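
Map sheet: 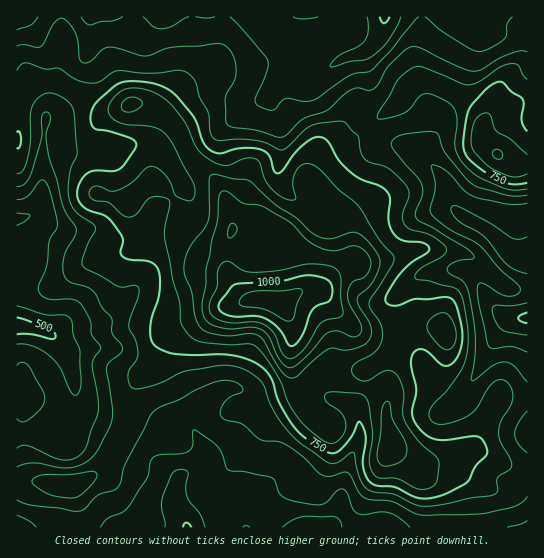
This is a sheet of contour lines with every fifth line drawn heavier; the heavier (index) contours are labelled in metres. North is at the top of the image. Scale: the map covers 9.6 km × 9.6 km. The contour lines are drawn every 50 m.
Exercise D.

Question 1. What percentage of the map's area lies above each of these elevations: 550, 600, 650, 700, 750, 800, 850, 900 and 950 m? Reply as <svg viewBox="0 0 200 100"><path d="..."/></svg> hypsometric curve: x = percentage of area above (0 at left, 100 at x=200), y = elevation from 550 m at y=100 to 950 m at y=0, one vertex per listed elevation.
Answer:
<svg viewBox="0 0 200 100"><path d="M193 100l-30-12-35-13-35-13-28-12-25-12-20-13-7-13-7-12"/></svg>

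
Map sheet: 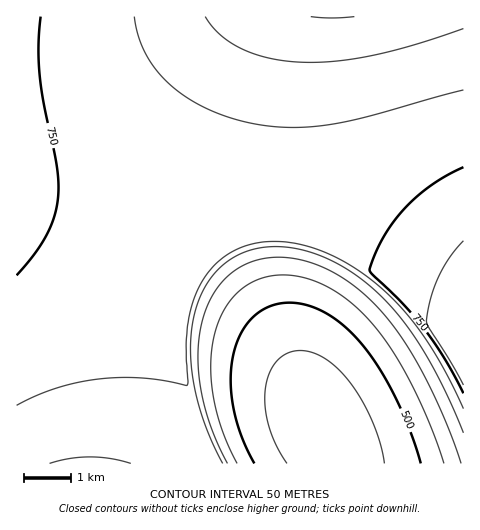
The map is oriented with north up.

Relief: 420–840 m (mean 670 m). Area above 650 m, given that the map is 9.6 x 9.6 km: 66.9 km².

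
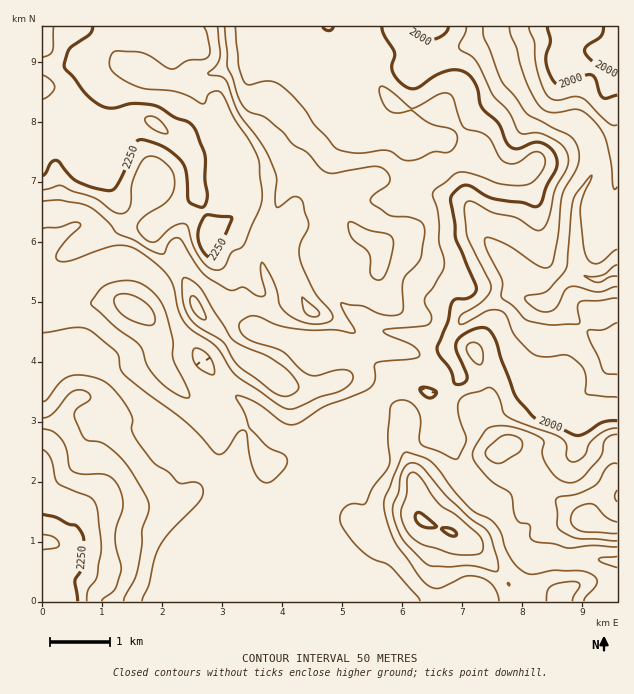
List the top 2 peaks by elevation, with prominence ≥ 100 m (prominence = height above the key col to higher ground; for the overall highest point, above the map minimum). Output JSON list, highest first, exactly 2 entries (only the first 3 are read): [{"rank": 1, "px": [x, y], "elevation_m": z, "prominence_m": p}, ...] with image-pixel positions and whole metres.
[{"rank": 1, "px": [422, 520], "elevation_m": 2253, "prominence_m": 225}, {"rank": 2, "px": [587, 520], "elevation_m": 2238, "prominence_m": 150}]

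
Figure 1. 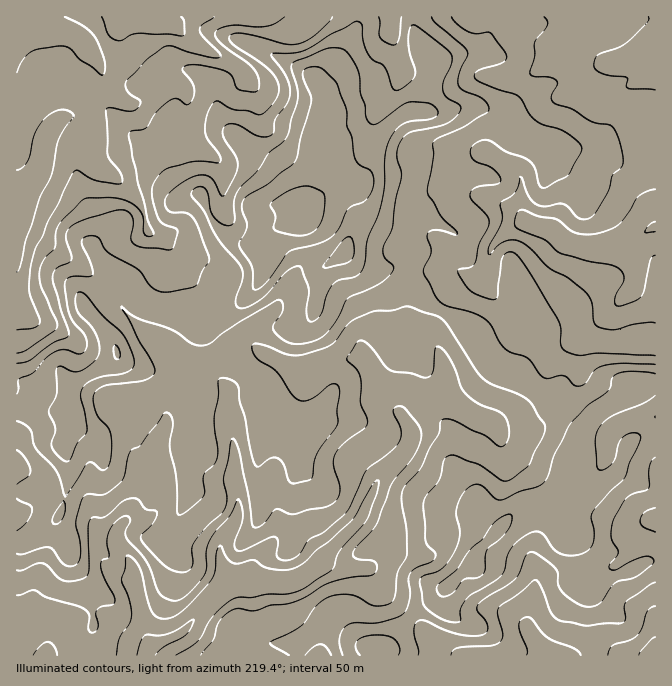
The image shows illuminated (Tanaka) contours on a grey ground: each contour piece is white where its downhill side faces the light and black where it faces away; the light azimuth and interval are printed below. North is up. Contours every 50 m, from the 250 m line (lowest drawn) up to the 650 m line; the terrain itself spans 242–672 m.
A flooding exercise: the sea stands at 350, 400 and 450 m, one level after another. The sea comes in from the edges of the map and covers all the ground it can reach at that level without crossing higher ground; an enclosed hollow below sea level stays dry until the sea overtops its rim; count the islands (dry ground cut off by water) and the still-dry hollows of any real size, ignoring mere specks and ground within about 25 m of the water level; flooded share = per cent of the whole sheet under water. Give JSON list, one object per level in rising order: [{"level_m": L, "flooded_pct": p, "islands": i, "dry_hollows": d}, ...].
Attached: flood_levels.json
[{"level_m": 350, "flooded_pct": 20, "islands": 0, "dry_hollows": 0}, {"level_m": 400, "flooded_pct": 37, "islands": 0, "dry_hollows": 0}, {"level_m": 450, "flooded_pct": 58, "islands": 0, "dry_hollows": 0}]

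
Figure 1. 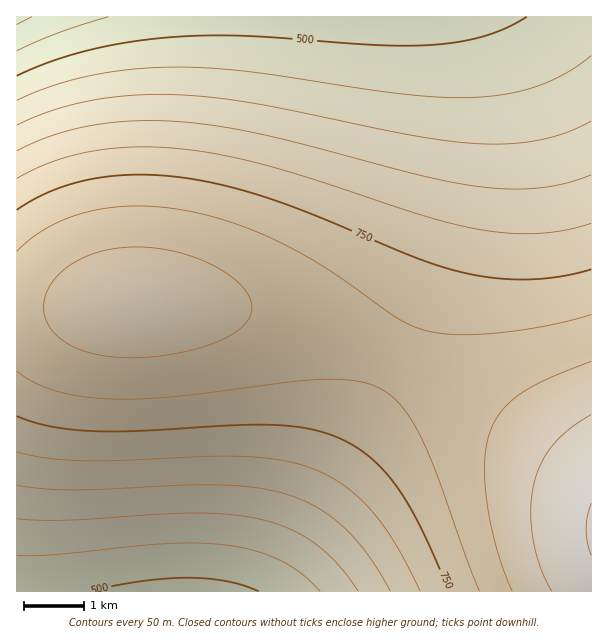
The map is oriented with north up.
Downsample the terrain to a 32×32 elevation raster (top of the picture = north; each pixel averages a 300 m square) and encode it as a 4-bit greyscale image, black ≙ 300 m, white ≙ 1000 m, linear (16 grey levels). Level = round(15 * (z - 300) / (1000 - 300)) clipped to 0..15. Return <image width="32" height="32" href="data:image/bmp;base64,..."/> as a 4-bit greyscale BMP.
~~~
<image width="32" height="32" href="data:image/bmp;base64,Qk12AgAAAAAAAHYAAAAoAAAAIAAAACAAAAABAAQAAAAAAAACAAATCwAAEwsAABAAAAAAAAAAAAAAABEREQAiIiIAMzMzAERERABVVVUAZmZmAHd3dwCIiIgAmZmZAKqqqgC7u7sAzMzMAN3d3QDu7u4A////AFVVRERERERVVmd4mau8zd5VVVVVVVVVVWZ3iJqrzN3eZmZVVVVVVmZneImau8zd7mZmZmZmZmZnd4iZqrvM3e53d3d3d3d3d3iImaq7zN3ud3d3d3d3d3iIiZqrvMzd3oiIiIiIiIiIiZmqq7zM3d6JmZmZmZmZmZmaqru8zN3dmZmZmZmZmZmaqqq7vMzN3aqqqqqqqqqqqqqru7zMzN2qq7u7uqqqqqqqu7u7zMzNu7u7u7u7u7u7u7u7u7zMzLu7zMzLu7u7u7u7u7u7vMy7zMzMzMzLu7u7u7u7u7u7vMzMzMzMzLu7u7u7u7u7u7zMzMzMzMzLu7u7uqqqqru8zMzMzMzMy7u7uqqqqqqqvMzMzMzMzLu7uqqqqqqqqrvMzMzMzLu7uqqqqZmZmZm7u8zMzLu7u6qqqZmZmZmZq7u7u7u7uqqqmZmZmIiIiaqqu7u7qqqqmZmYiIiIiIiZqqqqqqqpmZmIiIiId3iIiZmZmZmZmZiIiId3d3d3d4iImZmZmIiIh3d3d3d3d3d3iIiIiIiHd3d3dmZmZmZnZnd3d3d3d3dmZmZmZmZmZlZmZmd2ZmZmZmZVVVVVZmZVVWZmZmZmVVVVVVVVVVVWREVVVVVVVVVVVVVVVVVVVTNERERFVURERERERERFVVUjMzREREREREREREREREVV"/>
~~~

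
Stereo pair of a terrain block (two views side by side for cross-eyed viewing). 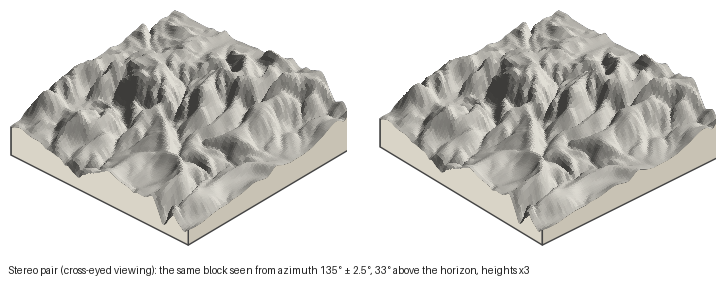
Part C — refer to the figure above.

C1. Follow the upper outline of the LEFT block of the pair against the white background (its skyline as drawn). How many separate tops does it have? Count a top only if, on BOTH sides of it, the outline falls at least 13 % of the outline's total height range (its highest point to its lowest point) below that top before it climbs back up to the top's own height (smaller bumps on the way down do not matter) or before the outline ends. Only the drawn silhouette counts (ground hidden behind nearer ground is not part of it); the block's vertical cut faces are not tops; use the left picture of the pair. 1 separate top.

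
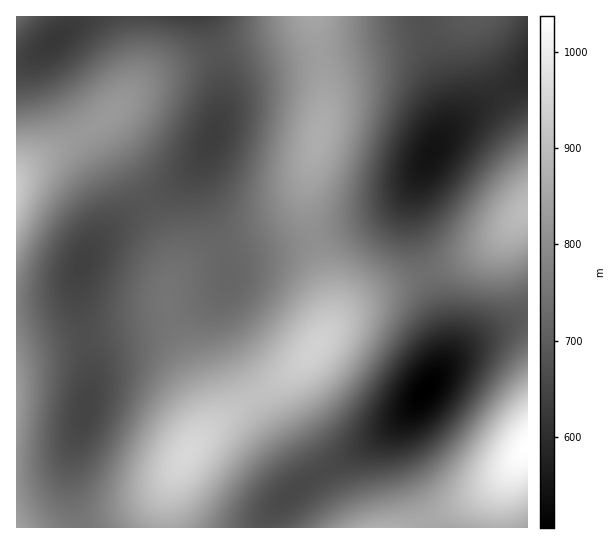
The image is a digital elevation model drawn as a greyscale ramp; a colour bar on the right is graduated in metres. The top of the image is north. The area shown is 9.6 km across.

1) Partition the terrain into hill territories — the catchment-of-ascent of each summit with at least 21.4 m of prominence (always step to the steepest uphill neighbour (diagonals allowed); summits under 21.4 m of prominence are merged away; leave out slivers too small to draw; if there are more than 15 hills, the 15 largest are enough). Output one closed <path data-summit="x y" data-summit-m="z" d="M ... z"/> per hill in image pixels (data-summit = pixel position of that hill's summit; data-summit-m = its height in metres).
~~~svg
<path data-summit="187 454" data-summit-m="955" d="M202 157l-20 23-63 40-14 12-17 21-8 17-3 23 12 62 2 30-20 80 0 24 8 39 188 0 2-11 4-7 32-28 0-5-4-8-66-106-16-36-2-20 12-29 0-8-5-19-24-60-1-20z"/><path data-summit="319 137" data-summit-m="867" d="M423 16l-218 1 16 53 2 35-8 29-15 32-1 19 6 24 19 42 5 18 6-8 8-4 84-22 43-15 25-15 14-14 42-70-2-26-18-50z"/><path data-summit="17 189" data-summit-m="928" d="M205 16l-130 0-2 7-32 29-14 8-11 2 1 242 30-3 20-8 8-7 13-33 12-16 19-17 63-40 17-17 8-12 14-38 2-35-8-35z"/><path data-summit="317 347" data-summit-m="943" d="M417 180l-8 11-14 14-25 15-43 15-84 22-8 4-6 8 0 9-12 29 0 15 6 17 29 54 49 76 5 14 85-55 25-25 27-38 4-16-2-18-25-74-8-34 0-24z"/><path data-summit="527 446" data-summit-m="1038" d="M527 316l-45 20-24 16-17 17-25 34-25 25-96 61-22 21-5 11 0 6 259 1z"/><path data-summit="527 209" data-summit-m="897" d="M527 76l-44 27-29 21-19 23-20 40-3 12 0 24 3 15 30 93 2 18-5 19 16-16 17-12 53-25z"/><path data-summit="17 399" data-summit-m="833" d="M78 277l-3 9-12 10-22 7-25 2 1 166 28-3 17-8 13-17 9-28 7-30 0-19-12-60z"/><path data-summit="17 527" data-summit-m="844" d="M74 444l-5 9-14 11-17 5-22 2 1 57 62-1-8-38 0-24z"/><path data-summit="17 17" data-summit-m="731" d="M74 16l-57 0-1 45 11-1 14-8 32-29z"/>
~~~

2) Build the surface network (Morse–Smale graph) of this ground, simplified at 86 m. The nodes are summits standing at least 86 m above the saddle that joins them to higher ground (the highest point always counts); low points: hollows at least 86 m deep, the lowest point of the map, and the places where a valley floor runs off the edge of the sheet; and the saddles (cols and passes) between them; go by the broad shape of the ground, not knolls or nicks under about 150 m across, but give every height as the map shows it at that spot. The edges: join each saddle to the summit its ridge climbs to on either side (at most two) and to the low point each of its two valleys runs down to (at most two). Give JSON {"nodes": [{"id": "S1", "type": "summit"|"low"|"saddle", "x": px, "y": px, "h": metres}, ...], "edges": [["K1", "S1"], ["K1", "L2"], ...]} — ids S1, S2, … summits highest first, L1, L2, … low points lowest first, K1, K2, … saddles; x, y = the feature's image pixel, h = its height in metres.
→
{"nodes": [
{"id": "S1", "type": "summit", "x": 527, "y": 446, "h": 1038},
{"id": "S2", "type": "summit", "x": 187, "y": 454, "h": 955},
{"id": "S3", "type": "summit", "x": 17, "y": 190, "h": 928},
{"id": "S4", "type": "summit", "x": 526, "y": 209, "h": 897},
{"id": "L1", "type": "low", "x": 426, "y": 390, "h": 505},
{"id": "L2", "type": "low", "x": 433, "y": 153, "h": 545},
{"id": "L3", "type": "low", "x": 54, "y": 41, "h": 623},
{"id": "K1", "type": "saddle", "x": 314, "y": 238, "h": 804},
{"id": "K2", "type": "saddle", "x": 79, "y": 527, "h": 753},
{"id": "K3", "type": "saddle", "x": 426, "y": 274, "h": 736}],
"edges": [["K1", "S2"], ["K1", "L2"], ["K1", "L3"], ["K2", "S2"], ["K2", "S3"], ["K2", "L3"], ["K3", "S2"], ["K3", "S4"], ["K3", "L1"], ["K3", "L2"]]}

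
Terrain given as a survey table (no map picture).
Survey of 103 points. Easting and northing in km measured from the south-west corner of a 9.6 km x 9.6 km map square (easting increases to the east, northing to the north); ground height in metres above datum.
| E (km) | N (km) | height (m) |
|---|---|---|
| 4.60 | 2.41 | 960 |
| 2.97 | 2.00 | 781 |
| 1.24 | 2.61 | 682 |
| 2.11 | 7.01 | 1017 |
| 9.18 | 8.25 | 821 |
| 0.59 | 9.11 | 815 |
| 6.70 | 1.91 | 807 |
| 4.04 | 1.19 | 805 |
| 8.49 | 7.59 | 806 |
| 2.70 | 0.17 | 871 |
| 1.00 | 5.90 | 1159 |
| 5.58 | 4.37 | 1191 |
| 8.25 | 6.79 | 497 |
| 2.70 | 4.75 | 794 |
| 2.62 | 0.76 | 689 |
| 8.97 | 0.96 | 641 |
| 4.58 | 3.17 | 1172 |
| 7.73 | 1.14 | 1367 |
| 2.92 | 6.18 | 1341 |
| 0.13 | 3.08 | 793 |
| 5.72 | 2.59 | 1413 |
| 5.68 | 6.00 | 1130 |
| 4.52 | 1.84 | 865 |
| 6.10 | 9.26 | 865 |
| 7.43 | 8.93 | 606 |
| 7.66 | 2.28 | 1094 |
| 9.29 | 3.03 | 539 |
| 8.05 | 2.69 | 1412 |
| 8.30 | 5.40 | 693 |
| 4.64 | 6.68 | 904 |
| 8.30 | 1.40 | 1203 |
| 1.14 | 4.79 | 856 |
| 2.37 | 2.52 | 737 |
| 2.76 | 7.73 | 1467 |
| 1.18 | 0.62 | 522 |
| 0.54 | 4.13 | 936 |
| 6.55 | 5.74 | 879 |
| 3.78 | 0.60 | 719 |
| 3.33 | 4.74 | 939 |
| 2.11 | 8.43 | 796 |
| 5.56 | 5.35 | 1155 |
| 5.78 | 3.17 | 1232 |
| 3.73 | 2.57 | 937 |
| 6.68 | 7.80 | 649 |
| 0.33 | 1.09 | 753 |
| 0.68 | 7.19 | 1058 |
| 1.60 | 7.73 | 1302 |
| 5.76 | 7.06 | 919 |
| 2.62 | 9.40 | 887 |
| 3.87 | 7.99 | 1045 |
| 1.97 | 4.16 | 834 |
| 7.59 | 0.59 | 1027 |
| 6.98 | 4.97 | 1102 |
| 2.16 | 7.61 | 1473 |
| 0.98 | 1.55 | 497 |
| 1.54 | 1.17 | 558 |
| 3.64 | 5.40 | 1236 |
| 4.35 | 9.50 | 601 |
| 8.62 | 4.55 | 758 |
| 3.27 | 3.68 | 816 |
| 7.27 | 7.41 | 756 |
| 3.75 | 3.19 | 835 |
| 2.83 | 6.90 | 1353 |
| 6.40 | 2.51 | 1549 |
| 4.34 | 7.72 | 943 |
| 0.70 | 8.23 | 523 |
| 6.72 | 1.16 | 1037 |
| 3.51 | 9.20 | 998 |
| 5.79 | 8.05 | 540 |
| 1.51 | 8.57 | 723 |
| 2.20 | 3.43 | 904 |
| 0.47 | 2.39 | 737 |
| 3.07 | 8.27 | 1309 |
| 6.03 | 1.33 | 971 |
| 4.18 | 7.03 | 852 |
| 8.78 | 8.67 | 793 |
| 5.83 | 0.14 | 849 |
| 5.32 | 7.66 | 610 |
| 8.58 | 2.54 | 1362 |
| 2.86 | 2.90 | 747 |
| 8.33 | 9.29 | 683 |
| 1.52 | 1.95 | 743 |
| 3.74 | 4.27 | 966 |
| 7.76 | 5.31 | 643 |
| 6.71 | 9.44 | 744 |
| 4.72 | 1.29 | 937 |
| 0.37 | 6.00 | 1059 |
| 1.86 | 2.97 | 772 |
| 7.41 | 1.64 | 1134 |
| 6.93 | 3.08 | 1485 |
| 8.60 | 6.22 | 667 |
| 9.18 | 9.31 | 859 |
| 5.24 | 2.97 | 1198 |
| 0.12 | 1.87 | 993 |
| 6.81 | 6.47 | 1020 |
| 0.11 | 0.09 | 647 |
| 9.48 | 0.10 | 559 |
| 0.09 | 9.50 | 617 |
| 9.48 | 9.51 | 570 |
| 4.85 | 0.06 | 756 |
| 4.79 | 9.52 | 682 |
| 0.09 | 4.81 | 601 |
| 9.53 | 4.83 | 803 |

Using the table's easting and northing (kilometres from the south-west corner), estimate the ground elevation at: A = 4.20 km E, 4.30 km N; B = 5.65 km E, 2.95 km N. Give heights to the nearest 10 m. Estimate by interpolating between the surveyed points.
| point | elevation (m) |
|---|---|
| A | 930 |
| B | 1290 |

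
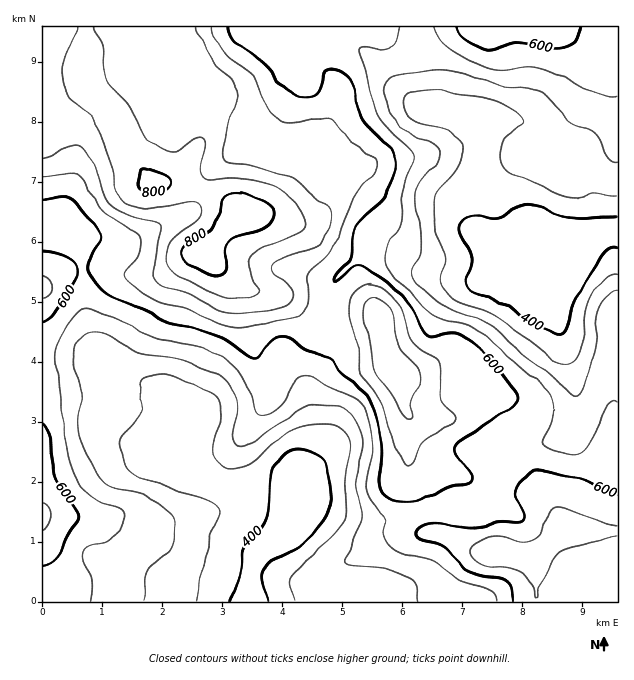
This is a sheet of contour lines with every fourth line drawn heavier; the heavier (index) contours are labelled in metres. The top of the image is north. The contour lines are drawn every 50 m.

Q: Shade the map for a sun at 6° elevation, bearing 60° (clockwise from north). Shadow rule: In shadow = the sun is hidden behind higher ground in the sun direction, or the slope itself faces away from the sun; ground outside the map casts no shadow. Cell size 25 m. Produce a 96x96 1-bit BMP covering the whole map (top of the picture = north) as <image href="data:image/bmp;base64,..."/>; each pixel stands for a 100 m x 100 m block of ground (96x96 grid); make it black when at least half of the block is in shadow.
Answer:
<image width="96" height="96" href="data:image/bmp;base64,Qk2+BAAAAAAAAD4AAAAoAAAAYAAAAGAAAAABAAEAAAAAAIAEAAATCwAAEwsAAAIAAAAAAAAA////AAAAAAAAAAAAD4AAf///gAAAAAAAD4AAf///gAAAAAAABwAAf///gAAAAAAAAAAAf///gAAAAAAAAAAB////gAAAAAAAAAAD////AAAAAAAAAAAD///gAAAAAAAAAAAB///AAAAAAAAAAfAA//8AAAAAAAAAA/4Af/gAAAAAAAAAA//AOAAAAAAAAAAAAf/wAAAAAAAAAAAAA//8AAAAAAAAAAAAA///AAAAYAAAAAAAA///wAAB8AAAAAAAB///4AAD4AAAAAAAB///8AADwAAAAAAAD///8AAAAAAAAAAAD///4AAAAAAAAAAAD///wAAAAAAAAAAAD///wAAAAAAAAAAAD///wAAAAAAAAAAQD///4AAAAAAAAAA+D///4AAAAAAAAAA/D///8AAAAAAAAAA/B///8AAAAAAAAAB/B///8AAAAAAAAAB/g///8AAAAAAAAAD/g///8AAAAAAAAAH/wf//8AAAAAAAAAH/wP//8AAAAAAAAAP/4P//4AAAAAAAAAf/8H//4AAAAAAAAA//8H//4AAAAAAAAB//8H//4AAAAAAAAH//8D//wAAAAAAAAf//8D//wAAAAAAAf///8D//gAAAADAB////4D//gAAAADAH////4D//gAAAAPAP////wB//AAAAA/gP////wA//AAAAA/gP////gAf/AAAAB/wf////gAP/AAAAB/wf////gAP/AAAAB/wf////AAH+AAAAB/wP////AAH+AAAAB/wP////kAH+AAAAA/wH////uAD8AAAAAfwH////AAB8AAAAAPwD///+AAB4AAAAAHgB///8AAAAAAAAADgB///4AAAAAAAAAAAA///4AAAAAAAAAAAAb//wAAAAAAAAAAAAB//AAAAAAAAAAAAAA/+AAAAAAAAAAAAAA/8AAAAAAAAAAAD+B/4AAAAAAAAAAAD///4AAAAAAAAAAAD///wAAAAAAAAAAAD///AAAAAAAAAAAAD//+AAAAAAAAAAAAD//+AwAAAAAAAAAAD//+B8AAAAAAAAPwD//+B8AAAAAAAAfwD//8A8AAAAAAAA/wD//wAAAAAAAAAA/gD//gAAAAAAAAAB/AD//AAAAAAAAAAH8AB//AAAAAAAAAAf4AA//AAAAAAAAAAfwAAf/AAAAAAAAAAfAAAf/AAAAAAAAAAeAAAP+AAAAAAAAAAMAAAH+AAAAAAAAAAAAAAH8AAAAAAAAAAAAAAH8AAAAAAAAAAAAAAD4AAAAAAAAAAAAAAD4AAAAAAAAAAAAAADwAAAAAAAAAAAEAADgAAAAAAAAAAAOAACAAAAAAAAAAH8eAAEAAAAAAAAAP/8eAAcAAAAAAAAA//+OAAYAAAAAAAAA//8OAAYAAAAAAAAA//8PAAYAAEAAAAAAf/4PAAAAAMAAAAAAf/wPAAAAAAAAAAAAf/wAAAAAAAAAAAAAf/gAAAAAAAAAAAAAf/AAAAAAAAAAAAAAf+AAAAAAAAAAAAAAP8AAAAAAAAAAAAAAP4AAAAAAAAAAAAAAHwAAAA="/>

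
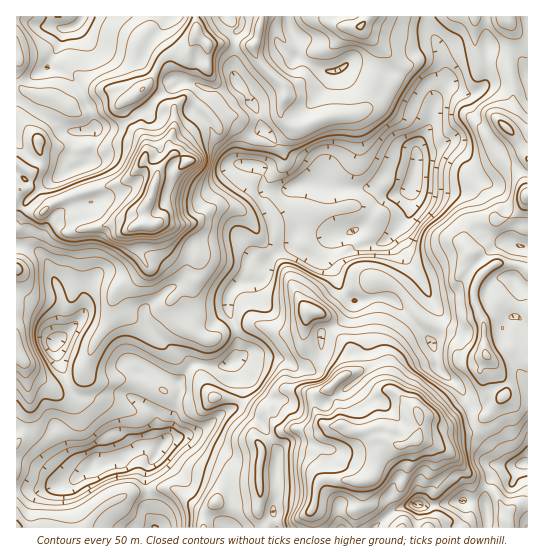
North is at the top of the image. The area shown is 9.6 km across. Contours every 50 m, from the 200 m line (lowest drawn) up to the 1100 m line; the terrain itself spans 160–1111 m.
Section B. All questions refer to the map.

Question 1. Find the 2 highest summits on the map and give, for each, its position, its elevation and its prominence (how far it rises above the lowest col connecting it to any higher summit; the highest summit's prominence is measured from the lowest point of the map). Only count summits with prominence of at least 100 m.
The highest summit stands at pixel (417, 442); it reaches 1111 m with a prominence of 951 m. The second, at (150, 199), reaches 1100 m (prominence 620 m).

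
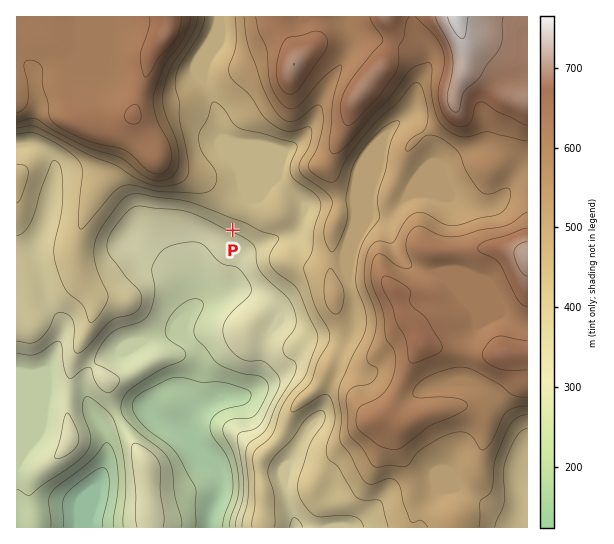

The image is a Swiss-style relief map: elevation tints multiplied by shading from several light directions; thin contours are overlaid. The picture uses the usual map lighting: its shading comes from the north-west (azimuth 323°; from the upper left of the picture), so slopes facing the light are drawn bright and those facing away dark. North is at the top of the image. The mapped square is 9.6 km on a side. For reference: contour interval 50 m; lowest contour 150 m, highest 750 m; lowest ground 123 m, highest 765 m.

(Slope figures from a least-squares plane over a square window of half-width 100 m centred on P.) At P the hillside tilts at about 11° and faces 201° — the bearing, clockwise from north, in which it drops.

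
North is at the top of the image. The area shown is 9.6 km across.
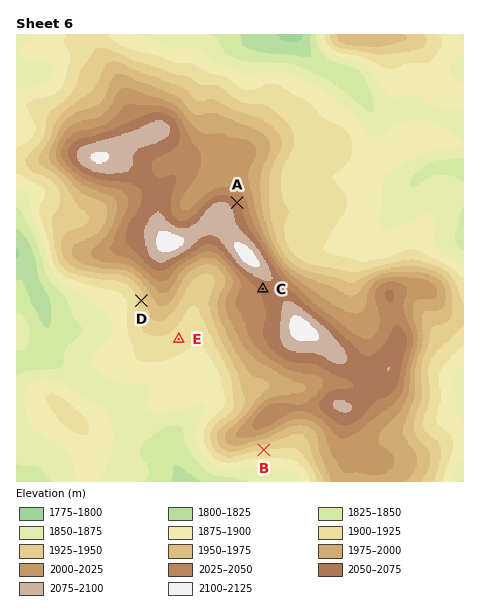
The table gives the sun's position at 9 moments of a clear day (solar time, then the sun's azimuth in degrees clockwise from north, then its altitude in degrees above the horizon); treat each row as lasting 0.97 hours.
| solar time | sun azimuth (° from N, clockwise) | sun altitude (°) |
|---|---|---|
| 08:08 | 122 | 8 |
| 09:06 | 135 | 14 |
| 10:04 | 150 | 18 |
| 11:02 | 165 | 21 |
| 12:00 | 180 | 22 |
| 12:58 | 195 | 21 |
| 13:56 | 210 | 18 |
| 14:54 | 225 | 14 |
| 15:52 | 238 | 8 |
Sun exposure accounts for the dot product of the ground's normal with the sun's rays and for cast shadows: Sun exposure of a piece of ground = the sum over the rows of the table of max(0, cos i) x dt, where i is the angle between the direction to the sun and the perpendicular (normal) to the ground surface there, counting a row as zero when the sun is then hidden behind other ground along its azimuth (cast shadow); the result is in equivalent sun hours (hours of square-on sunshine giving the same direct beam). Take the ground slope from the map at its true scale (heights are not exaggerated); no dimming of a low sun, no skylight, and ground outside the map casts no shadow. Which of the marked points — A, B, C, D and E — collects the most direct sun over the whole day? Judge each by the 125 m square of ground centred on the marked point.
B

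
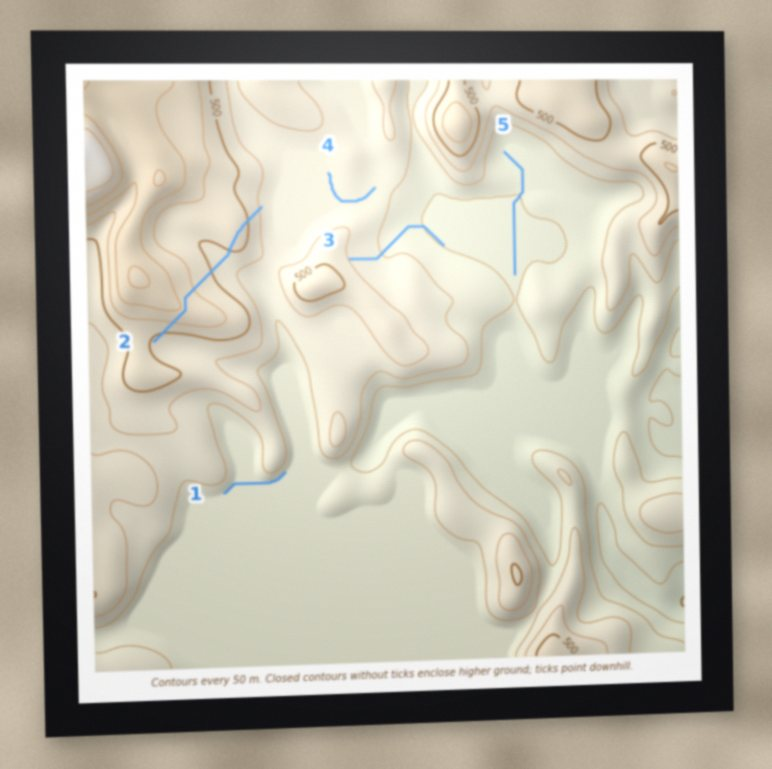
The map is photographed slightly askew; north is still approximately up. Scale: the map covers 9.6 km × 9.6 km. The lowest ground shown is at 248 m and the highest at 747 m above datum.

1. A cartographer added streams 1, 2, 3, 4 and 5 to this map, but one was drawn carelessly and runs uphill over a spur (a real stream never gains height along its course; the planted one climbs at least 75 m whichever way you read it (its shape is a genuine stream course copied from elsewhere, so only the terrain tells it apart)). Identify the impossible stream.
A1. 2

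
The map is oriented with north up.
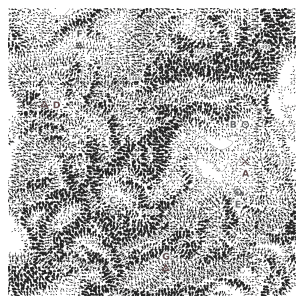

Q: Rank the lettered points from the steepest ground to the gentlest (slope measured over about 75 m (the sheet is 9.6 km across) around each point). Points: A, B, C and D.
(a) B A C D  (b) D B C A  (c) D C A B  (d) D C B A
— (c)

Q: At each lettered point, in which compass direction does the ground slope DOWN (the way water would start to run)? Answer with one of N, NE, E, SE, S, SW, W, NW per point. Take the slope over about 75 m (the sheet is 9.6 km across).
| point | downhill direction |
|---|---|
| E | N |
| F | N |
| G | NW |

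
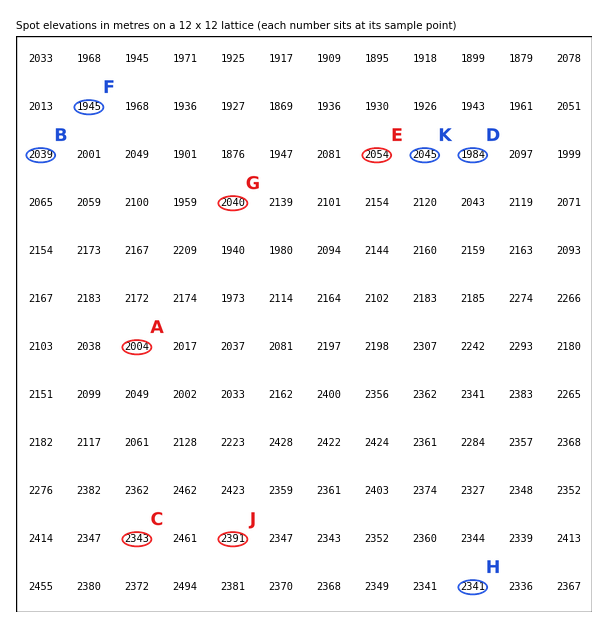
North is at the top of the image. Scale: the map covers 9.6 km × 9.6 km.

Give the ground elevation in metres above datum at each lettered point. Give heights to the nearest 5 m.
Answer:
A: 2005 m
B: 2040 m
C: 2345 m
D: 1985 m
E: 2055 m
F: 1945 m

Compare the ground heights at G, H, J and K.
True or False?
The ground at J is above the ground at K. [True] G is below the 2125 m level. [True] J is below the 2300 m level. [False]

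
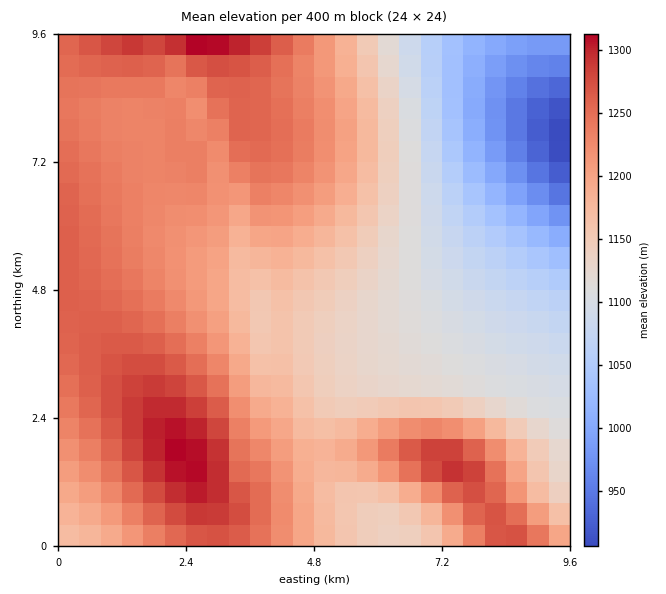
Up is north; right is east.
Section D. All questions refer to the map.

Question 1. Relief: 900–1340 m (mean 1180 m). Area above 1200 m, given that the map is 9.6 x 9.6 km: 45.2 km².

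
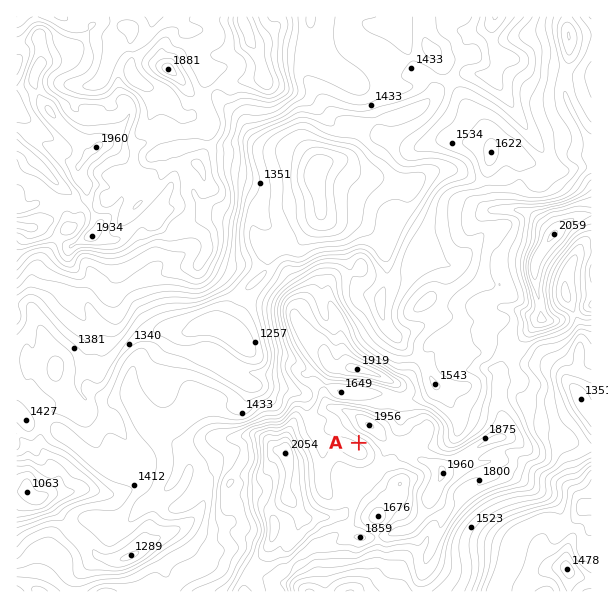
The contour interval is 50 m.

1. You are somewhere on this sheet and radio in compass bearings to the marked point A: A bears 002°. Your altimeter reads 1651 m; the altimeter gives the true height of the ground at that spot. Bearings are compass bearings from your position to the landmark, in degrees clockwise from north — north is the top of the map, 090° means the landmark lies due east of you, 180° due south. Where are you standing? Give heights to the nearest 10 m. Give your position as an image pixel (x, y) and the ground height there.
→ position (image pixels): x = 355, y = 563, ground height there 1650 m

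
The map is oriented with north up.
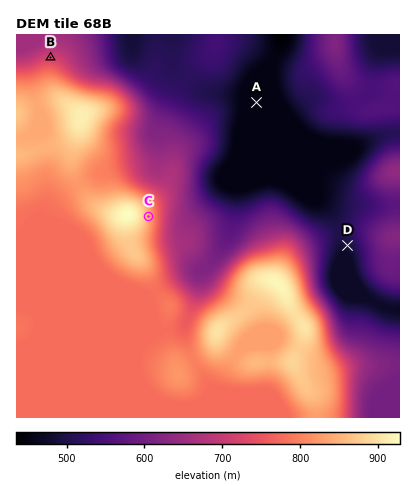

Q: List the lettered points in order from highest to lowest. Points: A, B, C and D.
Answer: C B D A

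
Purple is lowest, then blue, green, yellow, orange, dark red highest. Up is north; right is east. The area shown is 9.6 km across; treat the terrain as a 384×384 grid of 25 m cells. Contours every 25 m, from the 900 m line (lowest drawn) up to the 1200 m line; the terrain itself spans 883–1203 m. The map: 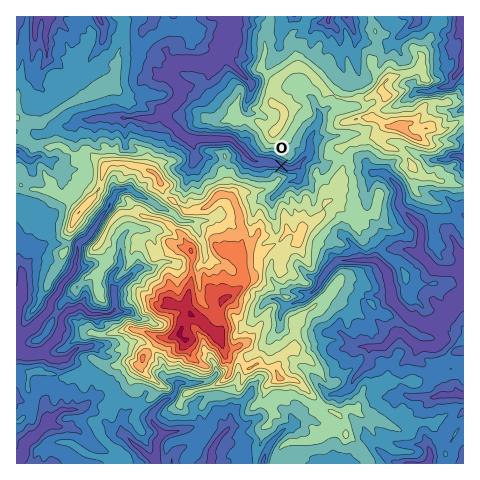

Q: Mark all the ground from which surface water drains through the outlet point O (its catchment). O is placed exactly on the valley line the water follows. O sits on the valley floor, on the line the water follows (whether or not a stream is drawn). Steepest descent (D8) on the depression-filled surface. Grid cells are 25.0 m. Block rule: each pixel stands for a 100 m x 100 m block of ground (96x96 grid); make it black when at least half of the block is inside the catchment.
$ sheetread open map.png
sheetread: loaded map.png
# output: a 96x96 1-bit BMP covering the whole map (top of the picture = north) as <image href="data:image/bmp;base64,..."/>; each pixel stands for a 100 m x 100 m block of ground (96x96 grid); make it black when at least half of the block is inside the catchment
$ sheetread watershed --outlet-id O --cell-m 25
<image width="96" height="96" href="data:image/bmp;base64,Qk2+BAAAAAAAAD4AAAAoAAAAYAAAAGAAAAABAAEAAAAAAIAEAAATCwAAEwsAAAIAAAAAAAAA////AAAAAAAAAAAAAAAAAAAAAAAAAAAAAAAAAAAAAAAAAAAAAAAAAAAAAAAAAAAAAAAAAAAAAAAAAAAAAAAAAAAAAAAAAAAAAAAAAAAAAAAAAAAAAAAAAAAAAAAAAAAAAAAAAAAAAAAAAAAAAAAAAAAAAAAAAAAAAAAAAAAAAAAAAAAAAAAAAAAAAAAAAAAAAAAAAAAAAAAAAAAAAAAAAAAAAAAAAAAAAAAAAAAAAAAAAAAAAAAAAAAAAAAAAAAAAAAAAAAAAAAAAAAAAAAAAAAAAAAAAAAAAAAAAAAAAAAAAAAAAAAAAAAAAAAAAAAAAAAAAAAAAAAAAAAAAAAAAAAAAAAAAAAAAAAAAAAAAAAAAAAAAAAAAAAAAAAAAAAAAAAAAAAAAAAAAAAAAAAAAAAAAAAAAAAAAAAAAAAAAAAAAAAAAAAAAAAAAAAAAAAAAAAAAAAAAAAAAAAAAAAAAAAAAAAAAAAAAAAAAAAAAAAAAAAAAAAAAAAAAAAAAAAAAAAAAAAAAAAAAAAAAAAAAAAAAAAAAAAAAAAAAAAAAAAAAAAAAAAAAAAAAAAAAAAAAAAAAAAAAAAAAAAAAAAAAAAAAAAAAAAAAAAAAAAAAAAAAAAAAAAAAAAAAAAAAAAAAAAAAAAAAAAAAAAAAAAAAAAAAAAAAAAAAAAAAAAAAAAAAAAAAAAAAAAAAAAAAAAAAAAAAAAAAAAAAAAAAAAAAAAAAAAAAAAAAAD4AAAAAAAAAAAAAAD8AAAAAAAAAAAAAAD/AAAAAAAAAAAAAAB/gAAAAAAAAAAAAAB/2AAAAAAAAAAAAAB//AAAAAAAAAAAAAD//gAAAAAAAAAAAAD//4AAAAAAAAAAAAD//8AAAAAAAAAAAAD//8AAAAAAAAAAAAH//8AAAAAAAAAAAAH//+AAAAAAAAAAAAP///AAAAAAAAAAAAGf//gAAAAAAAAAAAAB//gAAAAAAAAAAAAA//gAAAAAAAAAAAAA//wAAAAAAAAAAAAA//wAAAAAAAAAAAAAf/wAAAAAAAAAAAAAf/wAAAAAAAAAAAAAP/wAAAAAAAAAAAAAP/wAAAAAAAAAAAAAf/wAAAAAAAAAAAAA//4AAAAAAAAAAAAB///gAAAAAAAAAAAB///4AAAAAAAAAAAA///8AAAAAAAAAAAAf//+AAAAAAAAAAAAf//8AAAAAAAAAAAAf//wAAAAAAAAAAAAf//4AAAAAAAAAAAAf//4AAAAAAAAAAAB///8AAAAAAAAAAAB//h+AAAAAAAAAAAD/+AGAAAAAAAAAAAB/8AAAAAAAAAAAAAB/4AAAAAAAAAAAAAA/wAAAAAAAAAAAAAAfgAAAAAAAAAAAAAAPAAAAAAAAAAAAAAAAAAAAAAAAAAAAAAAAAAAAAAAAAAAAAAAAAAAAAAAAAAAAAAAAAAAAAAAAAAAAAAAAAAAAAAAAAAAAAAAAAAAAAAAAAAAAAAAAAAAAAAAAAAAAAAAAAAAAAAAAAAAAAAAAAAAAAAAAAAAAAAAAAAAAAAAAAAAAAAAAAAAAAA="/>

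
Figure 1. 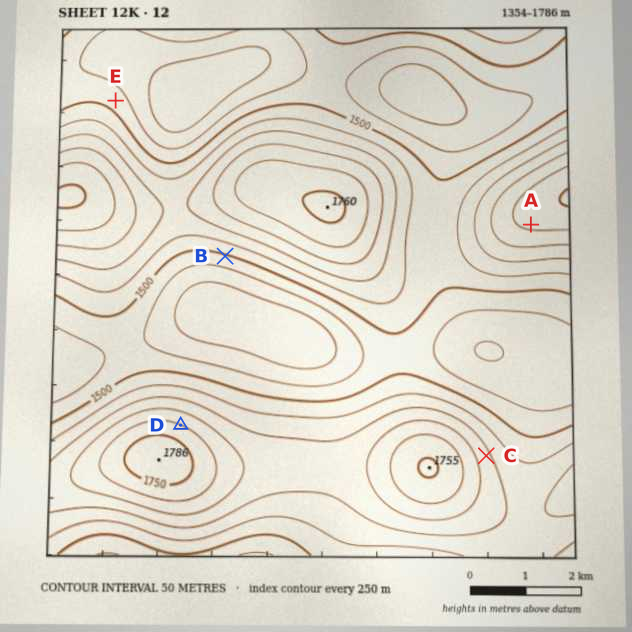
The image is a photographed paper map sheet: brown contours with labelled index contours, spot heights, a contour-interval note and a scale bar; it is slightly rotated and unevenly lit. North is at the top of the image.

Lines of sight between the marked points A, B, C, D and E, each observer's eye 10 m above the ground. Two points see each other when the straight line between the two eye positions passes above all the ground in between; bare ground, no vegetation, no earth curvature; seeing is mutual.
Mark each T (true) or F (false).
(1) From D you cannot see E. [T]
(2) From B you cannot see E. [T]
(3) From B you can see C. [F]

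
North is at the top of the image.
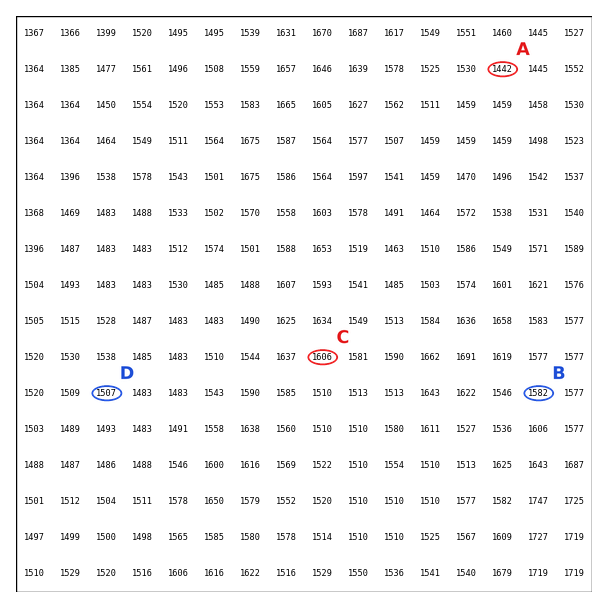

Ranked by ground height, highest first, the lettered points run C B D A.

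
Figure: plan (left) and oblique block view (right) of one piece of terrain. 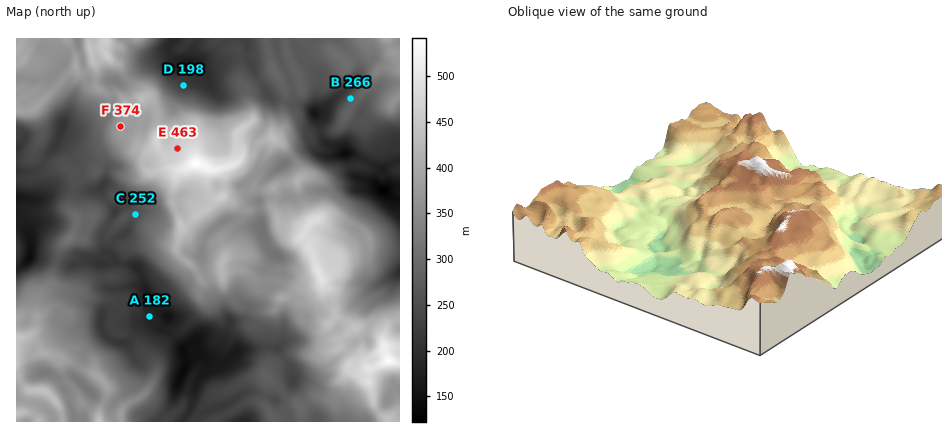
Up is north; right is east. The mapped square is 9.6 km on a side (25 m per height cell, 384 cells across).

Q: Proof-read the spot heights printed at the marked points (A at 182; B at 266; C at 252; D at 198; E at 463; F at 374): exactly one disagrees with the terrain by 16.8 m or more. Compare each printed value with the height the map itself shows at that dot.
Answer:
D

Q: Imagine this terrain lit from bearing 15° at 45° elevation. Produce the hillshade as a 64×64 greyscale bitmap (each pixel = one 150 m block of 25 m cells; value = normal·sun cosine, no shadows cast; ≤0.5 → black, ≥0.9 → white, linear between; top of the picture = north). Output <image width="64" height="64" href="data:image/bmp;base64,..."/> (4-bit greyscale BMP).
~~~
<image width="64" height="64" href="data:image/bmp;base64,Qk12CAAAAAAAAHYAAAAoAAAAQAAAAEAAAAABAAQAAAAAAAAIAAATCwAAEwsAABAAAAAAAAAAAAAAABEREQAiIiIAMzMzAERERABVVVUAZmZmAHd3dwCIiIgAmZmZAKqqqgC7u7sAzMzMAN3d3QDu7u4A////AEJayWeoZVq6iIiHZol2iYmphkRERXiHZndlRWZVMDmph4uoR6hle7qJdmZmiYeJiJmXZERGiYdnd1RFZVQQfMrLqXQ5p2esqJqENGZ6qYmHeIiGRFiqh2h1Q1ZlQwGcyphlMoynirqGiqhUZ4q6mZd2Z4h3iZh4mXVVZlVDFYmZZENHzJerllV5qpdombupmId2Z4iIdnq5d4dlREInd4lXq73aeLlTR5maqoeZqpiZmZh2dmZnmqmJhkIjECd3eGvu/siKlSJ7upqrqIiJmJq7uphmZniZmIdlQyECWHZmirvLhohTR7y6u7u5iHiYibu7qod3iZh2VUVVMkZ3UxF4d3ZEVVaKy6u8uqqYd5mImaqqqYmZh2QyNFVVd3cwAHZUMjVWiqu6q7uYmqiIiZiIiZmYmZmGQRE0VoiYmFECh1MkaJmZq7u7uYiauZl4iHd4iIiZqoUyJERGiqmpd5qIdniquZm8zdy5iaupmHiHZ3d4iJmqhmZ3ZmV6qrl5uod4q7upmb3d25iJqqmHeHdmdmVVaIeIiYd3d3mruXmqh2iqqqqqvcuXeJqqqXVnd3d2UyNWZnd3VWeIh3mWi8y7mJmZmZq7p2d5qqqpdlVmdmZTNWZmZUIkZnmGVnaszcy6mZmImaqHiJmaqZmHZERFVmRWZmZUEUZlaId4iKuqmZmZmHeJmYiIiImImph1MSNXVWZUNEMUZ3h2iry6q6iYiZiIeImIiId3iImHZmUgE1QjVUMSMkZmeIes3dzMyrmaqYiZmZdnd3eJmGREQgE0QRRVVUMjRlZmeavMzM3MupqpmaqphmeIiJqGQ0MgBFUyVmVmZCNWZUV5maqrzd2pmZmqqYiIiJmZmXVVQxA1ZTRmVEVmZnZUNGeIiaqrzKmZmZmYiJqpmZqYZWZCE1VTFGVEVomodlQ0Z4iImru7q6qpmaqqqYd3iYZWZTI1VVIkVVZ3iZmHZEZ4eIiJq7zMzLq7y7upd2d4hlZCEkRXU0VFV4iImYdkWIdld2Z6vM3dzLzMu7qZmZmGVBETNHhkd1VomZmYd1N5h2VmZWeKrdzLqqqruqqqmXUxEjIlmGZ4d4iImZh2RZqYd2ZmdmZ6upmYeJmYiZh2QhEzImqod4d3dnmqmGM2mYiId3d3ZXeXd3ZWdmZ3ZVQhJEImqph4mId4mphkITiYiJmId3d2iHZmZUQzRnZmZUREM0d3d3iqmZq6dAACWJiaqpmHd4ipdnd2QzNXZniHZlVmZlZ3eKuqq7lRABR5mau7qYiImal3iJmGZ3h3eZdmZ4dlVniZmqqrqDE1VomZqqqpiqqqqHeJmqmId3dnd2Z4h2ZmVoqpmqqWI2eIiIiJqpisu7uXZ4iIiIh2aHVmd4iHV4ZEaKmYiIUleImHZ4mpm9zMzIdnd2VXiIdol2eJmYVJlkM1eHdmZDeZqqh4mZrN3M3cd3d2VFiZiIiZiIiYYlmHZTM0RVVTWaq7vLuqvMzM3tuIiIdmiqqqqWeYZ3YwaHiHUyJGiHV6q7vN3d3czN3tupmIiIiqqru3RnZVVBN4iIh1NXiZdpqqqs3e7t3u7typdmZniZmqu5d3UzQyFGeIh4h4qYZVd4h4q83c3v7dy5dDRFZ4iIiJmIYhIiEURWd2iqqphmdndUaIiavMy7qYdkRVVmZ3dmZ3UxEAABNERVVneHeIiamGVVVXq7qpmFRWd3dmZmd3VVU0QyABNFMjMyI0M2iJu6mYZovMupdlVUSHd3ZmeId2VWdlNFVVZTESM0MSR4ibu7u87uyoZVV3VWZmd3eIiIh2ZkNHh3iIZEeZh0NVd3iZrO//7bl3d2Z4dmZ4mZiHiHUyI2d3eZmJrNzLlmZmZmet//7d26h2VXiId3mZmId3ZCI0d2aIiJvMy7upiGZDJb3tuZqpdVVmZnh3d5mIh3djNGd4ZpmImrqpmYqpZUI3q7h4dlQ0V3d3aHd3iYiHd1RGeIl3mZmaqpmYiamGVXmal4dUMzVnd3h3Znd4iId2VVZ5mYqZqqmqqpiIiJiKqpqIhSESRWZnd1M1Z4iHd3Zmd4iZm7qqqqu6mal2iry6qZqXZCNGZmZVAAJXd3dmZmeHeIibu7qqvMuqu5aLzcu5rKmHVWd2UyMAATVVZlVWZ4d3h4msy7zu7t3dyrzd3amsqYd2eHYxAiRDNDNFVVVWdmdmeKu83///7t3e7e3MqZh3d4d4dTITiIdUM0RERVVVdkVpu73u/u7dzM/927qYU0Z4mXd2VVSYiXVDNEQzRVeXZnm83d3d3LqqvtyoiHZDNGiahmd3hoiJmFREQzNXermqq83dzcy5h3irqXZndmVERpmXV4iYmZmZdVNEVpqrmrze3czMupdmaJqXVXh3dmVDWIhWeJmZmZmXVDZ4qZeKzu7cuqqZh2d4mpZWiHiHd2Mkd3Vnd3d3iIh1V2ZmVIve7tzLqql3eImqhVeYeIh3ZUNWdlVERWd3iIZ3NEIkis3cy7u6mHeImql2eZeJiHdmZVVnZVVmeId4h5cmMEiZq7upiZiHd3iZl2aJh5mHdmZ4dWiHZ3d4iId5lEc1mYiJmZh2ZmZnd4iHZ5l4mHdmZ4l2Z3ZneIiId2mTZmmXh1V4mGVVVWd3eIdnmHiId3Z4mHZmZXiIiId2aYR3eImEIkV4h2ZmZ3iJh2eYeId4iJqXZmZEeZiHd3ZpdZh3rIIBJGiZdndniJmHZ5h4h4iJqoZmZTN5"/>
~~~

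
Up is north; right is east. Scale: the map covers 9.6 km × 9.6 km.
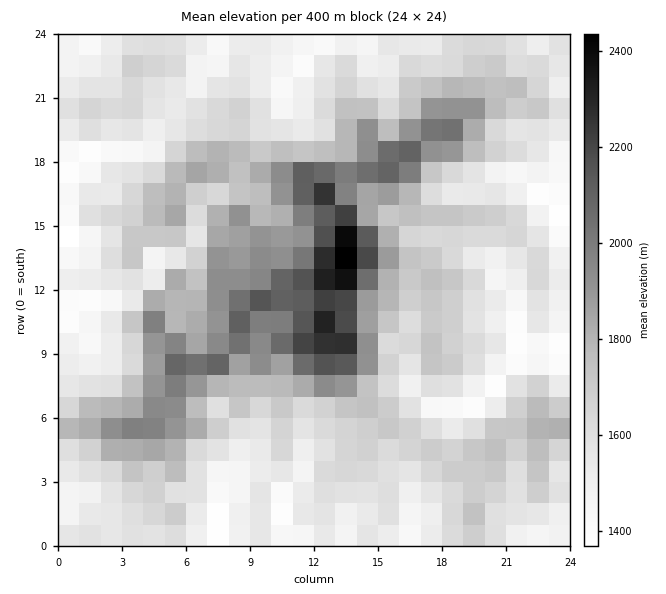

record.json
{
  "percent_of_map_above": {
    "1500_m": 81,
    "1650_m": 47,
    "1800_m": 23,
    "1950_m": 11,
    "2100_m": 5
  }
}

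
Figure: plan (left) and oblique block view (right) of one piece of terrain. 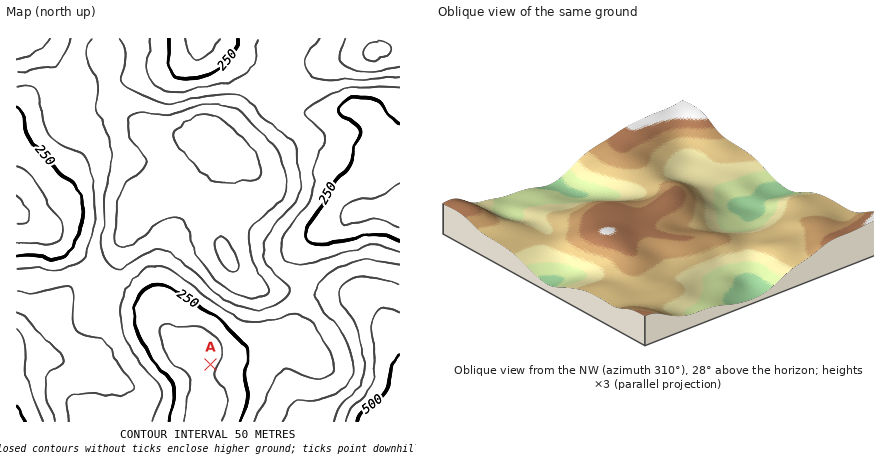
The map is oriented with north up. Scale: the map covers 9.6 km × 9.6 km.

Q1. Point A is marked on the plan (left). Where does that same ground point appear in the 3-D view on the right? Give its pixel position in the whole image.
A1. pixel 747 200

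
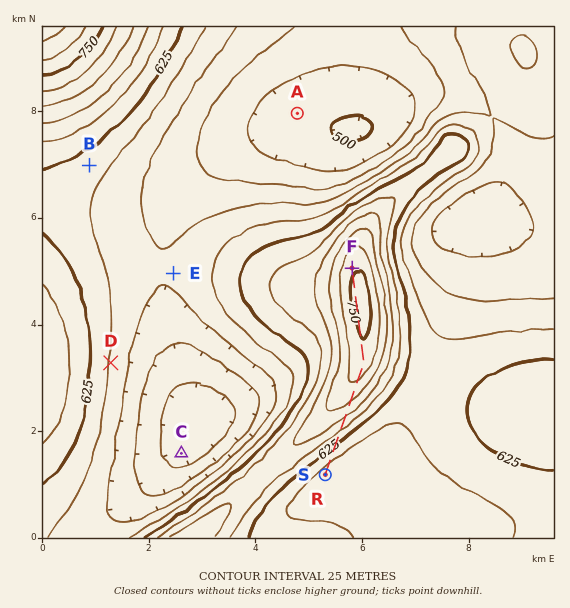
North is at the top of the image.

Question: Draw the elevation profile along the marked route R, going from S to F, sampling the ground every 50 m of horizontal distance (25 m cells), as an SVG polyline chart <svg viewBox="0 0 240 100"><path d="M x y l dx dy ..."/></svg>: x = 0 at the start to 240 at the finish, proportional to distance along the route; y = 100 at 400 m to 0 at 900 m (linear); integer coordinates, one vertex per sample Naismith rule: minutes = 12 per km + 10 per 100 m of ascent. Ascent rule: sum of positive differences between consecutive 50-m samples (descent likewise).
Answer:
<svg viewBox="0 0 240 100"><path d="M0 62l3-1 3 0 3 0 3-1 3 0 3-1 3-1 3 0 3-1 3-1 3 0 3-1 3-1 3-1 3-1 3-1 3-1 3-1 3 0 3-1 3-1 3-1 3-1 3-1 3-1 3-1 3 0 3-1 3-1 3-1 3 0 3-1 3-1 3 0 3-1 3 0 3-1 3 0 3-1 3 0 3 0 3-1 3 0 3 0 3-1 3 0 3 0 3-1 3 0 3 0 3 0 3-1 3 0 3 0 3 0 3 0 3 0 3-1 3 0 3 0 3 0 2 0 3 0 3 0 3 0 3 0 3 0 3 0 3 0 3 0 3 0 3 0 3 0 3 0 3 0 3 1 3 0 3 0 3 1 3 0 1 0"/></svg>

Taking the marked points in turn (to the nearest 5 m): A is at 510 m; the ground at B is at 610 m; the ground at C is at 515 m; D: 600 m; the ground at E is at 580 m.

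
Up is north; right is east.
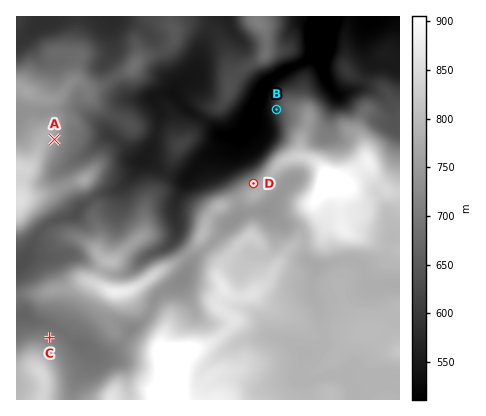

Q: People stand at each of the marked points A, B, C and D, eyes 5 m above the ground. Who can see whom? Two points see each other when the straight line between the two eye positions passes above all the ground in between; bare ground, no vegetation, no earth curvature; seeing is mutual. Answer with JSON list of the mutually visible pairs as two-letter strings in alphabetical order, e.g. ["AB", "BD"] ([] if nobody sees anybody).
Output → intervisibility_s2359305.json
["AB", "AD", "BD"]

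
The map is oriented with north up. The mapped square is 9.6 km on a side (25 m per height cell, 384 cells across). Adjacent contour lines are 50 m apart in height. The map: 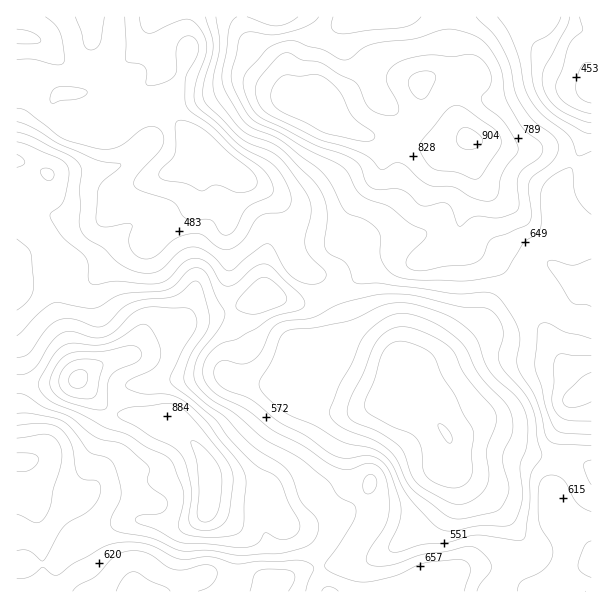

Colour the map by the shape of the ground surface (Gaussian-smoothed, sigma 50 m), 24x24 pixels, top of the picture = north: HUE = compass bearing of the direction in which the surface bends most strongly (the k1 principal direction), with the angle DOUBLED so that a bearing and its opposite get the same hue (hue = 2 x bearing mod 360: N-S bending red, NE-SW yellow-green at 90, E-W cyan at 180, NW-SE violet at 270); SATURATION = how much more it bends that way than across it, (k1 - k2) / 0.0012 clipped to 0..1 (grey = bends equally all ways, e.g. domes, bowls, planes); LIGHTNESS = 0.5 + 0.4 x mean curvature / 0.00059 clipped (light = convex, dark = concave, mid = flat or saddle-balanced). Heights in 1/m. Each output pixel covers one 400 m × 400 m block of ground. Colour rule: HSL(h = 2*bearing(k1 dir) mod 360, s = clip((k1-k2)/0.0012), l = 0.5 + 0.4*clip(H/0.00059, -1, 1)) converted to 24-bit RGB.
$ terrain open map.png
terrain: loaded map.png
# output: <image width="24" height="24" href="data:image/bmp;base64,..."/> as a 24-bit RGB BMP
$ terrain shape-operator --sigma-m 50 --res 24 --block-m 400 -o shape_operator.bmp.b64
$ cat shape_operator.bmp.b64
<image width="24" height="24" href="data:image/bmp;base64,Qk32BgAAAAAAADYAAAAoAAAAGAAAABgAAAABABgAAAAAAMAGAAATCwAAEwsAAAAAAAAAAAAAZrXOvs1wkFmHcKdZS1hskU19bKklIlMHsGwa25k0JysIF0IJffBMt5o8PVmrj3HVroDcua/X35m2KTyeTLSuSJes7Iirsivepn7DuGHEvX+6vlphRC8kNisb1HgojFoqQnkS798mVmnhKtSXMOgXWHc3ZKAfBDUNMbA3b2fD7aPXoV3XdIC1Xi5inpU7Y4yxUpR1rVSuq3Kq4lDp3Y75ibD+nZT/+sHpePjhhuXneRvKxOrnZ4jNfmGovYGOQbB7FH47H6ErOpdj0XCrrx2y2R+TdsN6bsOlhUyEX4hQoINZSl9+wJtyqn5PFyBB/NTMvOynPlqHM7/patGDkEGWkF+fs3dxkdeOOLnyWnvDQzNpk0owRCRR2mZUrdyXW5d6V1SLl16mxHFONllSqq9gpW+RPSZyovJd8ui0OUu6W+HIs0y3TGClSmHP7rPgwfTQIDlVTCYoVjJOiEA/cy9xg+qMzsWojZddS1woM0tP2G5Vk44+cJUxd04jLlY2lv+Ts+rDTzW7aZuyolvFdtXVKzZ8mvGT8luLhh+BSVt8Qytvfm+gfqy8oMchvokAbTQQa4NHFB8Xpq0yvH1bQ2mMj8bMg+Psxf/Rk015ZlyEXJyca2yimkhfRrOaeLdKnzVfwVmehTODNy9iUZ5iiF9YpCOO8ZqMmXKIqC/RvjS6UsEpUP+kg8D+n7nx2PPyktrVi03HtV20gmVhXS0xpFcdhpYbNU4YWz4ukUEzgDlzbKCjbEY9bF83RCtY9N7RmbHRMSH/yp//2u3xU+OFESoJNFQGjbkAcXITJBIPjlcGV0UdbT5Xq6aDxIR2U4psNFp3gGuNkWGbgEhslEprb06OPNiyc+Bw04u4KyV0V8nF7vLZ+cj/xYb8dsvb0bNrbXIpGREiu7tuRrWDRHWRlpGDu4iHuKt6IzBNa3FYcVFhfkiIh6O+h6XUg523hdGRYruwVEiCSs1Zft84NyNI9V6B1G6QzWKm4ou0GVKcfa1ksrg9KjgYZXgppptKzHlPPSxWZF1DcVtJSqltP8FxeFlQfrBifdSFbJNjZX6Oa8dOsJlNQSxeV7x+7MHnpnva48HAPwvf6UbC5j1TPK7mY7/pSpFVrnZYfUF0WEpjZYFSXbpCO2NHSrFGbt2XoZhYfm9XTGFB1MdYSX4yOoNuQNJvR5tOvRiL/OXMACmWo2vh1dj2f5z/shT57nblyGGxtjiYW4hmYK+Hf6Z6Q4aIXul1THZhoJVkeIJaTp2dkLV8vJCfPa6QRJo9Oy5KQoF9+vrROQaBP5d6+e2GLgUZZSkTZ5s0vn7Be2Xm4tX2jILihaSugbnCZbF2T3x7gVpbkHxvc4l5X6lbYcZknk6tnz8+I0QqKK9J4+BqMRpbokNp45pUTx2dhX7GwLCLXYR4XYhicJxBvEqo0rGfkVZvo4RGRX08RpChmWJ3epOCrrBWoLBGKVBOr2qbkYy9QLZxhZcymSR2PaeoyJ+kljiyc0t20ZNndGFWeHVUs5pVK2pB1ZdTjj1Jhb2BiezTLR9xll9ug0dQw9lwWKdtREJyM5JAW7B+tW+mVECDf8WYJ22ZgxwVgDEibVxFwbpm0EZrQKZcnZRdqmJLkYBBkduhjNegjjZQHBpRqn+SUMXg2+/weWPoil7t6mG7Om0VNGYhVq5ofSUSMgYBcHUjmHdGaatIYHM3ncRLrnfMZEuWvo2XY7q2oMptondAmjRDGX90N6zBnsTeX9CouhJ/eiRc0Um6+dLqL8PXWBk4QwAiybFqRmNBkZlAspJAOcFzbvW0S6XPTHPQtqXMrZO+0LjcbKLfpKTqm57pCZHXtp43WAoUfBcWp5QwFmMdxNpTxAB0TQc2QYu31oS4tW/Lj+zosuPxsvb2abvYmTuyfmY4SpRZrN2tdcHIsmNtTLWVbp7IPzzI1l0lbD1sMZQuzkNw0XPHqKAlDyZlsn31hWLUeqbO2+jwqsfZhMS+iMSXajloaDFczrBsKKRhztgmim8ea8hBWK8/NykYPUEZmJork0k1V8rhS2jae55Lt2F9Op3OB0Gh2ZHZid3Hu5W9e8mwqtnCjjavwjy7QGS/udbgt5DZglK/zOTMe6euhjdOgFM9WzdzY4bAru/QNWZ+S0hkyk2BpLNmZaxDChcpzM06tNZvQ9W+262boIpCaTF5e4a0iZvEXKawp19YcqSazM6ap1KGliJnm7hSPSxfkJzYwnqDXTmIT0p/n0+e0LSWskhxBxZeV+xzl+2WMpWKqTBI5j9BNHI3ZIowWYA0ekRGq4BhjbVesKZflyh5xkOZ192QAJbh"/>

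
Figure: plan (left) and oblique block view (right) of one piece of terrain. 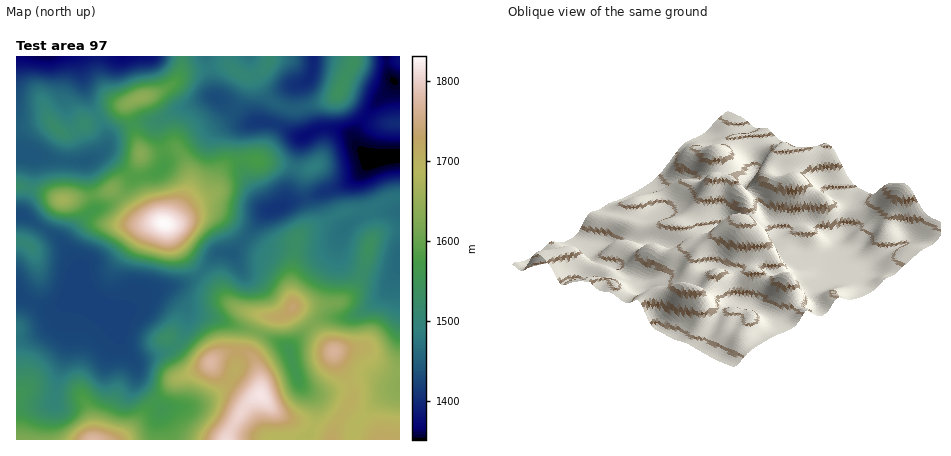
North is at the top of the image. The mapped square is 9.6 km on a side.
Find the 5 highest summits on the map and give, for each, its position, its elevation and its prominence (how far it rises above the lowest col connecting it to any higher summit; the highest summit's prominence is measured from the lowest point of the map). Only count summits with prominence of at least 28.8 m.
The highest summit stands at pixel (164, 224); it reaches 1831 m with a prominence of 480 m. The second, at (260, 396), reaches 1816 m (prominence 344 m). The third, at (210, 362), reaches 1776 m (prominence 47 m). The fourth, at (334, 352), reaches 1769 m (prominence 88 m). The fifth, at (292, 308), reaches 1737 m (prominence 112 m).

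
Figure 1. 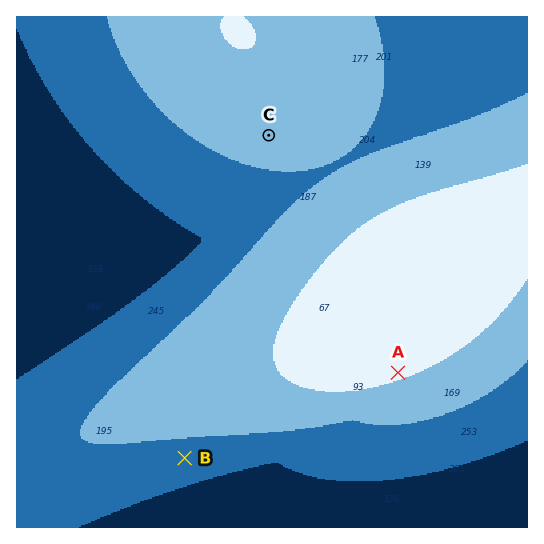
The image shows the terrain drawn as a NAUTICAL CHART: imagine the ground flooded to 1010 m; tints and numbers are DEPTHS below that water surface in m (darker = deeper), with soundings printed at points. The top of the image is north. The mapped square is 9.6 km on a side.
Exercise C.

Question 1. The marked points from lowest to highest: B C A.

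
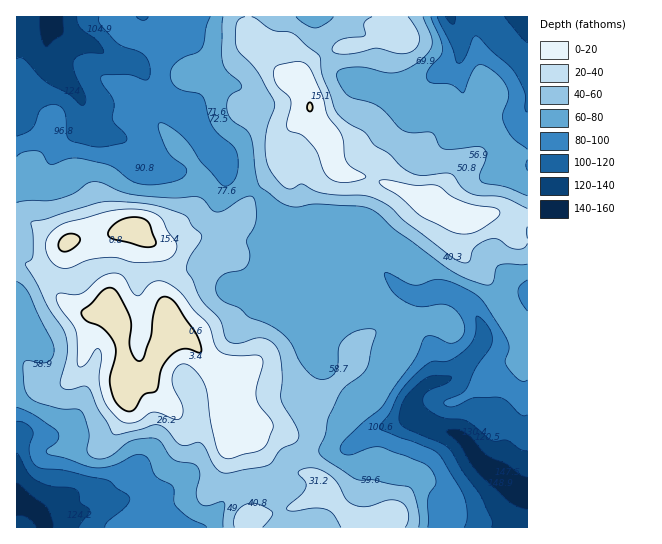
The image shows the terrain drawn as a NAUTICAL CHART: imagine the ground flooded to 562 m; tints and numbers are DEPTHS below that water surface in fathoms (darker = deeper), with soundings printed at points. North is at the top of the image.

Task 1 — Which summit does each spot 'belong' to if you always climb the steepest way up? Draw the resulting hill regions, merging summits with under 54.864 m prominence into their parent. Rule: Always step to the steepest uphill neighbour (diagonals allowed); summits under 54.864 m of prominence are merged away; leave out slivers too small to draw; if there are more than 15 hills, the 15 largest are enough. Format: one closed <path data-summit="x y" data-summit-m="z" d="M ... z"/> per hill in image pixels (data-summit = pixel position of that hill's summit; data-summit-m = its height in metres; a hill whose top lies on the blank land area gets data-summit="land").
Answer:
<path data-summit="land" d="M227 172l-11 38 0 12 7 17 6 4-6 1-9 5-12 14-8 5-13 4-27-1-17 4-19-10-11 0-13 4-19 12-9 0-29-6-6 2-15 17 0 233 511 1 1-233-19 5-19 9-10 9-1 3-8-14-8-7-12-7-13-1-11 4-13 0-9-4-22-21-21-26-11-6-16-3-18 11-20 2-22-27-12-24-8-7-25-15z"/><path data-summit="land" d="M450 16l-305 0 0 18-10 25-4 3 10 7 11 20 15 15 25 15 13 20 18 19 5 16 27 17 8 7 12 24 22 27 20-2 18-11 16 3 10 5 22 27 22 21 9 4 13 0 11-4 13 1 14 8 7 8 7 12 1-3 10-9 19-9 19-6 0-183-10 5-31 1-8-1-10-6-5-11-7-32 3-9 0-15z"/><path data-summit="land" d="M51 16l-35 1 0 276 21-18 29 6 9 0 19-12 13-4 11 0 19 10 17-4 27 1 13-4 8-5 12-14 9-5 6-1-6-4-7-17 0-12 7-17 4-20-4-15-9-10-12 11-17 10-11 3-17-1-11-4-21-27-11-4-15-1-8-4-7-9-1-19-3-6-24-27-8-15-1-16 5-18z"/>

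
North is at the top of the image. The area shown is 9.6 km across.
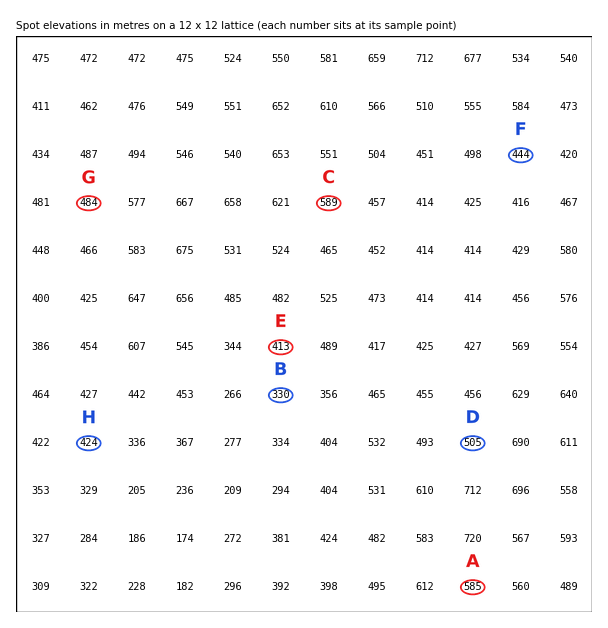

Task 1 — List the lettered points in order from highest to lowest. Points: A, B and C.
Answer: C A B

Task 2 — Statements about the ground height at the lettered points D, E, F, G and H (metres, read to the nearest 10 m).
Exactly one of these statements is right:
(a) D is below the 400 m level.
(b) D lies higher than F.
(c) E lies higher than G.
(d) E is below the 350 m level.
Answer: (b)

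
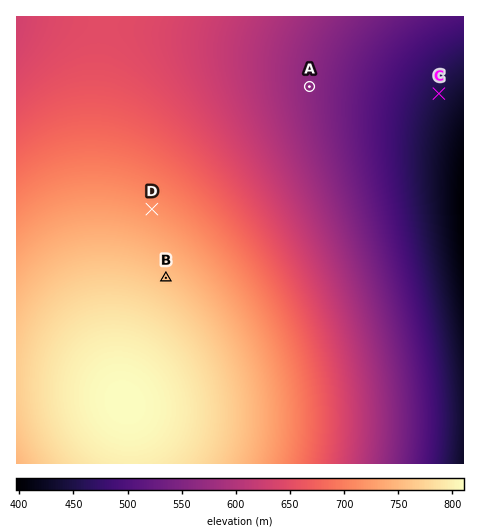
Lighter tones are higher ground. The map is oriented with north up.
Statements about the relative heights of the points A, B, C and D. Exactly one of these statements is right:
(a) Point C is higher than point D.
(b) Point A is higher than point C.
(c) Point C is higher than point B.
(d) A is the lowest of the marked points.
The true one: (b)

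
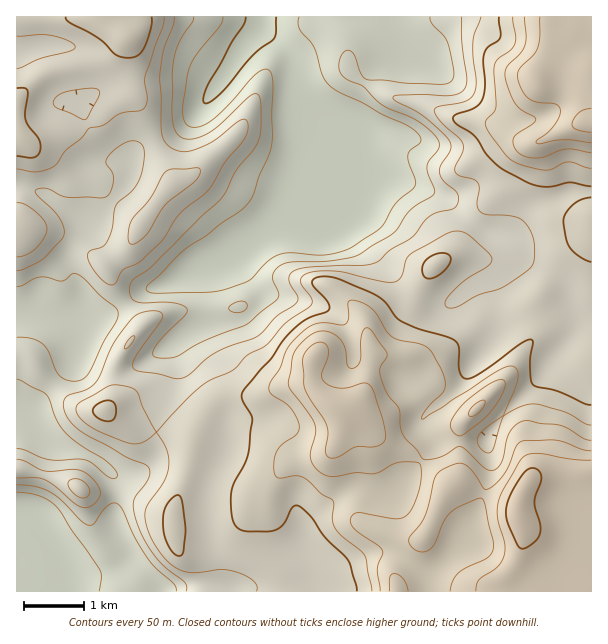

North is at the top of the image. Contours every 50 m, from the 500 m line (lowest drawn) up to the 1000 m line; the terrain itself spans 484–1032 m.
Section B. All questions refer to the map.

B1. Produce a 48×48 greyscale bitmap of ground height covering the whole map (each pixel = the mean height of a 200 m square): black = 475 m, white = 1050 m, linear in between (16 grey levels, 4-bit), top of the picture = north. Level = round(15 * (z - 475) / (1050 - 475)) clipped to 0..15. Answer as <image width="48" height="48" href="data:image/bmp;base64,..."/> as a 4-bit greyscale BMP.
<image width="48" height="48" href="data:image/bmp;base64,Qk32BAAAAAAAAHYAAAAoAAAAMAAAADAAAAABAAQAAAAAAIAEAAATCwAAEwsAABAAAAAAAAAAAAAAABEREQAiIiIAMzMzAERERABVVVUAZmZmAHd3dwCIiIgAmZmZAKqqqgC7u7sAzMzMAN3d3QDu7u4A////ABERESIzMjRVVVZmZmZ3eKu7q7zN3d3d3RERESIiM0VmZmZmZmZ3iau6qrvM3d3d3RERESIiNFd2ZmZ3Zmd3iaqrqqu8zd3d3REREiMiNXd2Z3d3Zmd4iaq7u6q7ze3d3RERIjMjRnd3Z3d3d3eJmqu7u6qrzu7d3RERIzMzV3d3Z3d3d3iJqqqru7q73u7d3RESNEM0Z3d2Z3iId3iZqqqqu7u73u7d3REjRVQ0Vnd2Z4iIh4iZmZmavLu73u3d3SM0ZlREVmd2Z3iIiImZmZmavMy7zu7d3URVZUM0RWd3Z3iIiJmqqqmavMy6ve7d3VRERDNERWd3d3iImZq6qqqqq7uprN3d3UMzMzRFVWd3dneImau7u7qqqqqZq8zMzDMjNEVmZmd3dneIiZu7u7upmamYm7u7uiIzRWZ2ZmZ3dneIiJu8zLqZmaqYmqqqqSI0Vnd2ZmZ3d3d4iavMzLqZmaupmamZmCM0Vnd2ZmZnd3eIibzMzLqZiJq6mJmIhzM0RWd2ZlVmd3eJmrzMy6mZmImrqIh3dzRENEVmVVVWZneJq7u7u6mZmYiJqYd3d0RDM0VVRERFVmd4m7u6qqmZmId4mYdnd0RDIzRlQzNEVWZ3mru6qqqZmIdneHdmd0QzIjRWUzM0RFVniru6qqmZiHdmd3d2dzMzIjNGVDMzM0RWeKqpqpiId3dmZ3d3ZjMyIiM1VUMzMzNFZ4iImYd3dmZmZ3d3ZiIiIjM0REQzMzM0VWeImYd3ZmZmZ3d2ZjMzMzNDMzMyMzMzRWeIiHd3ZmZmZnd2ZjMzMzRDIiERIiIzRXiId2ZndmZmZmdmZkQzM0VUMiERERIjRWdmZVVnd2ZmZmZmZ1VERFVVQyIREREiMzNERFVnd3ZmZmZnd2ZURFVWVDIhERERIiEiNEVWd3ZmZmZnd3ZlRERWZUMyIRERERERIjRFZmZmZmZ3eHdlRERWZlQzIhERERERESNEVWZVZmZ3eHZVRERWZlVDMiERERERESI0RVVmZmZ3eGVURERVZmVUMyIRERERERIjREVmZmZ3d1VVVVVFVmZlQzIhEREREREiNFVmd3d3d1VVVVVEVWZmVDIhEREREREiNVZmd3iIiGZmVVVEVWZmVDMhEREREREjRWZneJmYiXd2ZVVEVVVVVUMiEREREREiNFZ3iaqpmod2ZlVVVVREVVQyEREREREiNFZ4mru7u4d2ZmZVVUMiNFQyEREREREiNWeJmaq8zHdmZmZmZUMRI0QyERERESI0VniJmaqrzXdmZmZmZUMREjQyERERIjRFZmd4mqu7zHdmZmZmZUMRESMyEREiM0REREVomrzMzHd2ZmZmZUMhERIyERIjMzMzMzVom8zLzGZ3ZmZmZUMhEBEiERIzMzMzMzVom8zLzGZmZmd3dkMiEQERESIzMzMjM0V4mru7vGZmZmeIdkMyEQARESIzMzMzM0Vniau7u2ZmZ3iIh1QyIRABEiIzMzMzM0VneKu7u2d3eIiIh2QzIhABEiIzMzMzNEVneau7uw=="/>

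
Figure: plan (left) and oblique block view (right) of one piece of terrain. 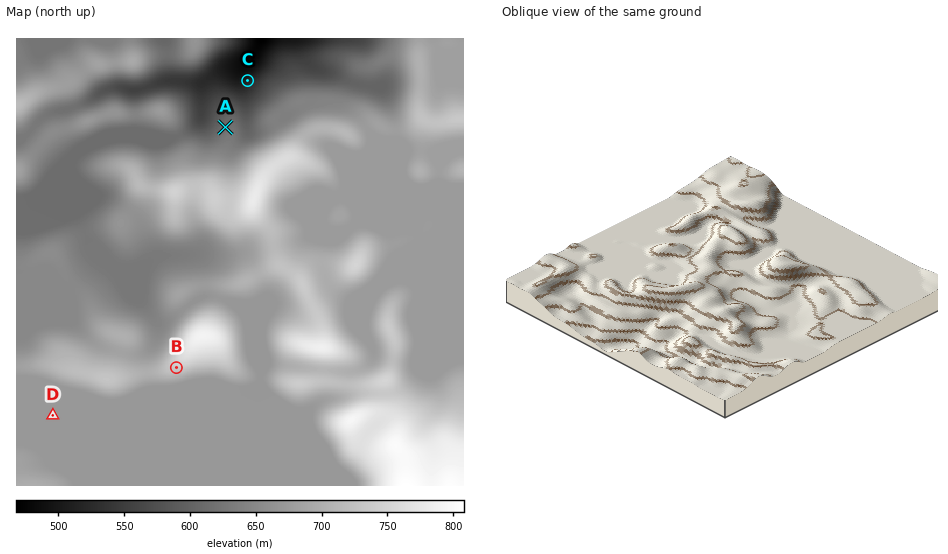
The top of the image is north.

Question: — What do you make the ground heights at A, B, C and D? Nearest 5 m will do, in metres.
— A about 615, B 740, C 510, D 670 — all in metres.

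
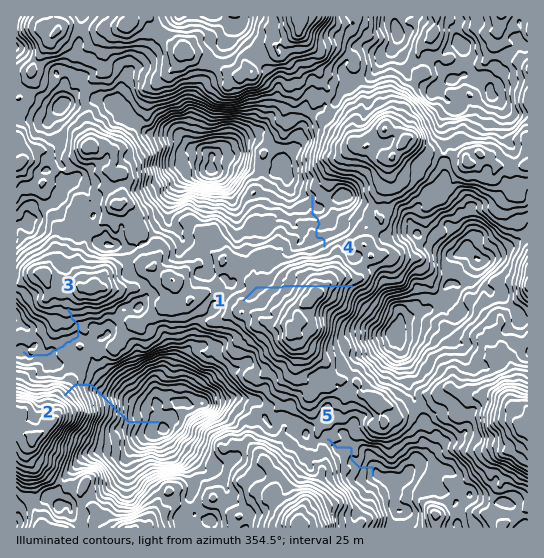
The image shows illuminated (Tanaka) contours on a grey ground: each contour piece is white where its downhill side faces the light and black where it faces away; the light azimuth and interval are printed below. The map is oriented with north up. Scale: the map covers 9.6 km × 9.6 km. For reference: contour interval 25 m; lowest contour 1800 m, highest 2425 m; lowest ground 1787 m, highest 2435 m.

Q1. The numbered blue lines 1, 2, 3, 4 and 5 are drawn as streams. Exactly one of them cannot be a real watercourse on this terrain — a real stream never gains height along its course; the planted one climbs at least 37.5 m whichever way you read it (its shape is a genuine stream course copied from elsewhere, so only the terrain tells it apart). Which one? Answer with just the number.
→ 1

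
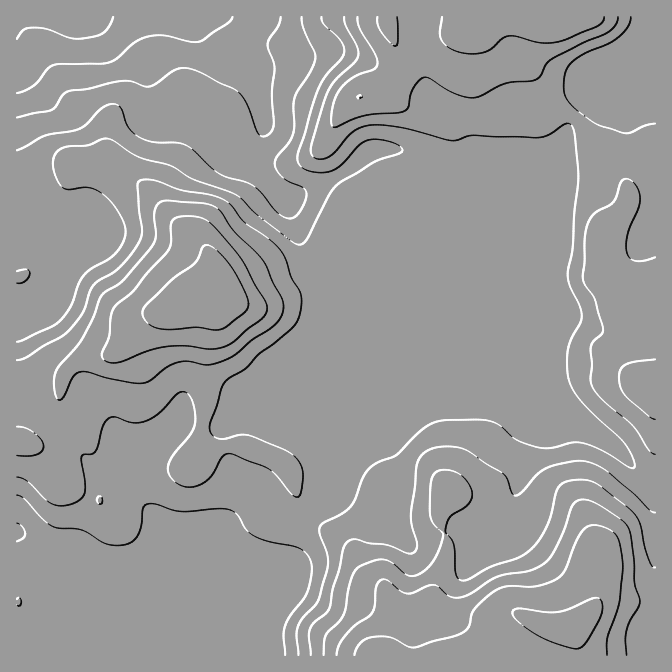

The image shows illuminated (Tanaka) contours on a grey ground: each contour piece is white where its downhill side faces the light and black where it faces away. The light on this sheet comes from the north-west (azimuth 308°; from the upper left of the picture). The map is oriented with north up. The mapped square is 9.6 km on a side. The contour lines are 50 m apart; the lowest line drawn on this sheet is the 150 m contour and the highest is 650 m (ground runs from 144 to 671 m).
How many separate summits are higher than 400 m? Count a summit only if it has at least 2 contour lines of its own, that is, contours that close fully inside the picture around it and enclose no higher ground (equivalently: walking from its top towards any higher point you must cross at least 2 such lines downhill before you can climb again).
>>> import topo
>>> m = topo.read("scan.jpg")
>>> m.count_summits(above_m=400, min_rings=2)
1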